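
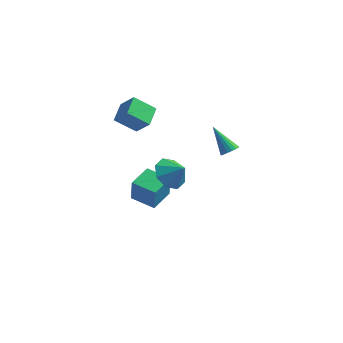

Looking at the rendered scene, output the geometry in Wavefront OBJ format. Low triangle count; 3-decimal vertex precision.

v -4.442 -0.781 3.352
v -3.533 -0.987 4.272
v -4.665 0.445 3.847
v -3.756 0.238 4.767
v -3.384 -0.218 2.433
v -2.475 -0.425 3.353
v -3.607 1.007 2.928
v -2.698 0.801 3.848
v -4.322 0.849 -3.933
v -4.06 0.472 -2.348
v -4.128 2.342 -3.61
v -3.866 1.965 -2.025
v -2.814 0.715 -4.215
v -2.552 0.338 -2.63
v -2.62 2.208 -3.892
v -2.358 1.831 -2.307
v -0.62 -1.754 0.81
v 0.003 -2.138 0.03
v 0.3 -1.846 1.59
v 0.038 -1.322 0.085
v -0.313 -0.759 0.565
v -0.844 -0.779 1.188
v -1.244 -1.37 1.59
v -1.278 -2.187 1.535
v -0.927 -2.75 1.055
v -0.396 -2.73 0.431
v 2.184 -0.347 2.548
v 2.583 -0.47 2.922
v 1.016 0.007 3.912
v 2.613 -0.207 2.879
v 2.545 0.024 2.761
v 2.395 0.17 2.594
v 2.196 0.197 2.417
v 1.994 0.1 2.269
v 1.836 -0.1 2.186
v 1.758 -0.356 2.185
v 1.777 -0.61 2.268
v 1.889 -0.804 2.415
v 2.069 -0.894 2.592
v 2.276 -0.858 2.759
v 2.461 -0.705 2.878
f 2 4 1
f 5 2 1
f 1 4 3
f 3 5 1
f 2 8 4
f 6 2 5
f 6 8 2
f 4 8 3
f 7 5 3
f 3 8 7
f 7 6 5
f 8 6 7
f 10 12 9
f 13 10 9
f 9 12 11
f 11 13 9
f 10 16 12
f 14 10 13
f 14 16 10
f 12 16 11
f 15 13 11
f 11 16 15
f 15 14 13
f 16 14 15
f 18 17 20
f 18 20 19
f 20 17 21
f 20 21 19
f 21 17 22
f 21 22 19
f 22 17 23
f 22 23 19
f 23 17 24
f 23 24 19
f 24 17 25
f 24 25 19
f 25 17 26
f 25 26 19
f 26 17 18
f 26 18 19
f 28 27 30
f 28 30 29
f 30 27 31
f 30 31 29
f 31 27 32
f 31 32 29
f 32 27 33
f 32 33 29
f 33 27 34
f 33 34 29
f 34 27 35
f 34 35 29
f 35 27 36
f 35 36 29
f 36 27 37
f 36 37 29
f 37 27 38
f 37 38 29
f 38 27 39
f 38 39 29
f 39 27 40
f 39 40 29
f 40 27 41
f 40 41 29
f 41 27 28
f 41 28 29



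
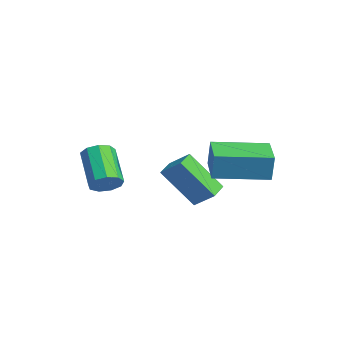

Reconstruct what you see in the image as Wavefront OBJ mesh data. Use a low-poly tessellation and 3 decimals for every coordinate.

v 0.025 -1.53 -0.248
v 0.618 -0.969 0.364
v 0.565 -0.455 -1.757
v 1.158 0.105 -1.146
v 0.682 -2.065 -0.394
v 1.275 -1.505 0.217
v 1.222 -0.991 -1.904
v 1.815 -0.43 -1.292
v 1.28 -0.516 0.104
v 1.446 -0.476 1.19
v 1.71 1.514 -0.036
v 1.876 1.554 1.05
v 2.624 -0.814 -0.09
v 2.79 -0.774 0.996
v 3.054 1.216 -0.23
v 3.22 1.256 0.856
v -0.948 -3.606 -1.408
v -0.539 -3.674 -0.895
v -1.902 -3.622 0.201
v -2.312 -3.554 -0.312
v -0.597 -3.236 -0.989
v -1.961 -3.184 0.107
v -0.82 -2.972 -1.279
v -2.184 -2.92 -0.183
v -1.103 -3.004 -1.629
v -2.466 -2.952 -0.533
v -1.314 -3.318 -1.876
v -2.677 -3.266 -0.78
v -1.353 -3.767 -1.904
v -2.716 -3.715 -0.808
v -1.203 -4.14 -1.7
v -2.566 -4.088 -0.604
v -0.934 -4.264 -1.359
v -2.297 -4.212 -0.263
v -0.672 -4.08 -1.041
v -2.035 -4.028 0.055
f 2 4 1
f 5 2 1
f 1 4 3
f 3 5 1
f 2 8 4
f 6 2 5
f 6 8 2
f 4 8 3
f 7 5 3
f 3 8 7
f 7 6 5
f 8 6 7
f 10 12 9
f 13 10 9
f 9 12 11
f 11 13 9
f 10 16 12
f 14 10 13
f 14 16 10
f 12 16 11
f 15 13 11
f 11 16 15
f 15 14 13
f 16 14 15
f 18 17 21
f 18 21 19
f 19 21 22
f 19 22 20
f 21 17 23
f 21 23 22
f 22 23 24
f 22 24 20
f 23 17 25
f 23 25 24
f 24 25 26
f 24 26 20
f 25 17 27
f 25 27 26
f 26 27 28
f 26 28 20
f 27 17 29
f 27 29 28
f 28 29 30
f 28 30 20
f 29 17 31
f 29 31 30
f 30 31 32
f 30 32 20
f 31 17 33
f 31 33 32
f 32 33 34
f 32 34 20
f 33 17 35
f 33 35 34
f 34 35 36
f 34 36 20
f 35 17 18
f 35 18 36
f 36 18 19
f 36 19 20



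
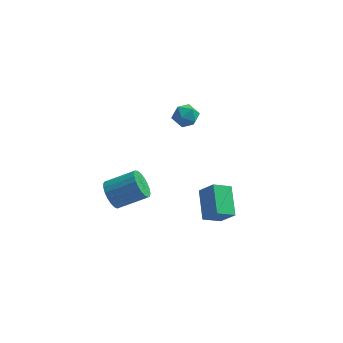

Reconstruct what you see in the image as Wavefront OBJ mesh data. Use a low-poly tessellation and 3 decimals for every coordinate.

v 2.786 -4.902 1.235
v 3.622 -5.282 2.239
v 2.368 -3.233 2.215
v 3.204 -3.613 3.219
v 3.736 -4.327 0.661
v 4.572 -4.707 1.665
v 3.318 -2.658 1.641
v 4.154 -3.038 2.645
v -0.105 3.234 2.875
v 0.266 3.659 2.168
v 1.114 3.461 3.652
v 1.485 3.886 2.945
v 0.795 4.266 3.39
v 0.042 4.125 2.91
v 1.338 2.995 2.91
v 0.585 2.854 2.43
v 1.158 3.511 2.19
v 0.822 4.297 2.486
v 0.558 2.823 3.334
v 0.222 3.609 3.63
v -2.694 -2.595 0.582
v -2.347 -2.168 -0.229
v -0.638 -1.818 0.688
v -0.986 -2.245 1.498
v -2.516 -1.853 -0.033
v -0.808 -1.503 0.883
v -2.716 -1.667 0.269
v -1.008 -1.316 1.185
v -2.913 -1.641 0.625
v -1.205 -1.291 1.542
v -3.071 -1.78 0.973
v -1.363 -1.43 1.89
v -3.165 -2.06 1.254
v -1.457 -1.71 2.171
v -3.177 -2.433 1.419
v -1.469 -2.082 2.336
v -3.105 -2.833 1.439
v -1.397 -2.483 2.356
v -2.963 -3.193 1.31
v -1.255 -2.843 2.227
v -2.774 -3.449 1.056
v -1.066 -3.099 1.973
v -2.571 -3.557 0.72
v -0.863 -3.207 1.636
v -2.389 -3.5 0.359
v -0.681 -3.149 1.276
v -2.26 -3.285 0.037
v -0.552 -2.935 0.954
v -2.207 -2.952 -0.19
v -0.499 -2.601 0.727
v -2.237 -2.556 -0.285
v -0.529 -2.206 0.632
f 2 4 1
f 5 2 1
f 1 4 3
f 3 5 1
f 2 8 4
f 6 2 5
f 6 8 2
f 4 8 3
f 7 5 3
f 3 8 7
f 7 6 5
f 8 6 7
f 9 20 14
f 9 14 10
f 9 10 16
f 9 16 19
f 9 19 20
f 10 14 18
f 14 20 13
f 20 19 11
f 19 16 15
f 16 10 17
f 12 18 13
f 12 13 11
f 12 11 15
f 12 15 17
f 12 17 18
f 13 18 14
f 11 13 20
f 15 11 19
f 17 15 16
f 18 17 10
f 22 21 25
f 22 25 23
f 23 25 26
f 23 26 24
f 25 21 27
f 25 27 26
f 26 27 28
f 26 28 24
f 27 21 29
f 27 29 28
f 28 29 30
f 28 30 24
f 29 21 31
f 29 31 30
f 30 31 32
f 30 32 24
f 31 21 33
f 31 33 32
f 32 33 34
f 32 34 24
f 33 21 35
f 33 35 34
f 34 35 36
f 34 36 24
f 35 21 37
f 35 37 36
f 36 37 38
f 36 38 24
f 37 21 39
f 37 39 38
f 38 39 40
f 38 40 24
f 39 21 41
f 39 41 40
f 40 41 42
f 40 42 24
f 41 21 43
f 41 43 42
f 42 43 44
f 42 44 24
f 43 21 45
f 43 45 44
f 44 45 46
f 44 46 24
f 45 21 47
f 45 47 46
f 46 47 48
f 46 48 24
f 47 21 49
f 47 49 48
f 48 49 50
f 48 50 24
f 49 21 51
f 49 51 50
f 50 51 52
f 50 52 24
f 51 21 22
f 51 22 52
f 52 22 23
f 52 23 24



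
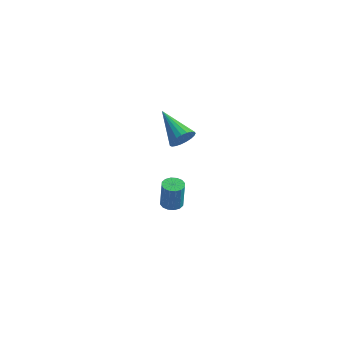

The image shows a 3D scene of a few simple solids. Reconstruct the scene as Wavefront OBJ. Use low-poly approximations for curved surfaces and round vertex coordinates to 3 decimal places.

v 0.337 -4.319 3.557
v 0.749 -4.128 4.178
v -1.337 -3.261 4.343
v 0.811 -3.884 3.98
v 0.79 -3.715 3.709
v 0.69 -3.65 3.411
v 0.53 -3.702 3.139
v 0.336 -3.859 2.939
v 0.143 -4.096 2.845
v -0.018 -4.372 2.875
v -0.117 -4.639 3.023
v -0.137 -4.85 3.262
v -0.076 -4.969 3.553
v 0.057 -4.976 3.844
v 0.238 -4.869 4.086
v 0.436 -4.667 4.236
v 0.617 -4.405 4.269
v -1.177 -2.434 -4.487
v -0.577 -2.683 -4.48
v -0.543 -2.556 -2.866
v -1.143 -2.306 -2.873
v -0.533 -2.351 -4.507
v -0.499 -2.223 -2.893
v -0.661 -2.041 -4.529
v -0.627 -1.913 -2.915
v -0.928 -1.836 -4.54
v -0.894 -1.708 -2.925
v -1.261 -1.791 -4.536
v -1.227 -1.663 -2.922
v -1.572 -1.919 -4.52
v -1.538 -1.791 -2.905
v -1.777 -2.184 -4.494
v -1.743 -2.057 -2.88
v -1.821 -2.517 -4.467
v -1.787 -2.389 -2.853
v -1.693 -2.827 -4.445
v -1.659 -2.699 -2.831
v -1.426 -3.032 -4.435
v -1.392 -2.904 -2.82
v -1.093 -3.077 -4.438
v -1.059 -2.949 -2.824
v -0.782 -2.949 -4.455
v -0.748 -2.821 -2.84
f 2 1 4
f 2 4 3
f 4 1 5
f 4 5 3
f 5 1 6
f 5 6 3
f 6 1 7
f 6 7 3
f 7 1 8
f 7 8 3
f 8 1 9
f 8 9 3
f 9 1 10
f 9 10 3
f 10 1 11
f 10 11 3
f 11 1 12
f 11 12 3
f 12 1 13
f 12 13 3
f 13 1 14
f 13 14 3
f 14 1 15
f 14 15 3
f 15 1 16
f 15 16 3
f 16 1 17
f 16 17 3
f 17 1 2
f 17 2 3
f 19 18 22
f 19 22 20
f 20 22 23
f 20 23 21
f 22 18 24
f 22 24 23
f 23 24 25
f 23 25 21
f 24 18 26
f 24 26 25
f 25 26 27
f 25 27 21
f 26 18 28
f 26 28 27
f 27 28 29
f 27 29 21
f 28 18 30
f 28 30 29
f 29 30 31
f 29 31 21
f 30 18 32
f 30 32 31
f 31 32 33
f 31 33 21
f 32 18 34
f 32 34 33
f 33 34 35
f 33 35 21
f 34 18 36
f 34 36 35
f 35 36 37
f 35 37 21
f 36 18 38
f 36 38 37
f 37 38 39
f 37 39 21
f 38 18 40
f 38 40 39
f 39 40 41
f 39 41 21
f 40 18 42
f 40 42 41
f 41 42 43
f 41 43 21
f 42 18 19
f 42 19 43
f 43 19 20
f 43 20 21



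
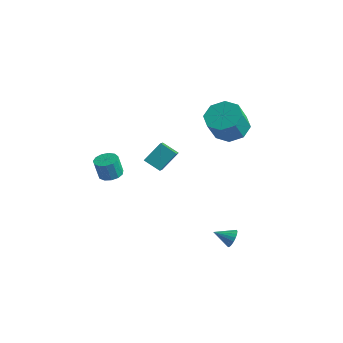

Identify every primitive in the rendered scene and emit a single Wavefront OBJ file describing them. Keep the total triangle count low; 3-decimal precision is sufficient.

v -2.1 -3.68 0.219
v -1.707 -3.146 0.368
v -1.867 -3.345 1.509
v -2.26 -3.88 1.361
v -2.065 -3.012 0.341
v -2.225 -3.212 1.482
v -2.435 -3.091 0.275
v -2.594 -3.29 1.417
v -2.698 -3.357 0.192
v -2.857 -3.556 1.334
v -2.771 -3.725 0.117
v -2.931 -3.925 1.259
v -2.631 -4.08 0.075
v -2.791 -4.279 1.217
v -2.323 -4.307 0.078
v -2.483 -4.507 1.22
v -1.944 -4.336 0.126
v -2.104 -4.535 1.268
v -1.615 -4.156 0.204
v -1.774 -4.355 1.346
v -1.439 -3.825 0.286
v -1.599 -4.025 1.428
v -1.474 -3.449 0.347
v -1.633 -3.648 1.489
v 3.84 -0.841 -3.63
v 4.225 -1.051 -3.237
v 3.04 -1.439 -3.17
v 4.132 -0.836 -3.118
v 3.981 -0.622 -3.101
v 3.802 -0.451 -3.189
v 3.631 -0.357 -3.364
v 3.501 -0.359 -3.592
v 3.438 -0.456 -3.828
v 3.454 -0.63 -4.024
v 3.547 -0.845 -4.143
v 3.698 -1.059 -4.16
v 3.877 -1.23 -4.072
v 4.048 -1.324 -3.897
v 4.178 -1.322 -3.669
v 4.241 -1.225 -3.433
v -3.55 0.497 -1.604
v -3.227 1.503 -0.596
v -4.238 1.471 -2.356
v -3.916 2.477 -1.348
v -2.604 0.743 -2.152
v -2.282 1.749 -1.144
v -3.293 1.717 -2.904
v -2.97 2.723 -1.896
v 1.626 1.637 2.789
v 2.14 0.846 2.283
v 2.227 0.032 3.646
v 1.714 0.823 4.151
v 2.652 1.409 2.586
v 2.739 0.594 3.949
v 2.563 2.105 3.008
v 2.65 1.291 4.371
v 1.926 2.527 3.301
v 2.013 1.713 4.664
v 1.113 2.428 3.294
v 1.2 1.614 4.657
v 0.601 1.866 2.991
v 0.688 1.051 4.354
v 0.69 1.169 2.569
v 0.777 0.355 3.932
v 1.327 0.747 2.276
v 1.414 -0.067 3.639
f 2 1 5
f 2 5 3
f 3 5 6
f 3 6 4
f 5 1 7
f 5 7 6
f 6 7 8
f 6 8 4
f 7 1 9
f 7 9 8
f 8 9 10
f 8 10 4
f 9 1 11
f 9 11 10
f 10 11 12
f 10 12 4
f 11 1 13
f 11 13 12
f 12 13 14
f 12 14 4
f 13 1 15
f 13 15 14
f 14 15 16
f 14 16 4
f 15 1 17
f 15 17 16
f 16 17 18
f 16 18 4
f 17 1 19
f 17 19 18
f 18 19 20
f 18 20 4
f 19 1 21
f 19 21 20
f 20 21 22
f 20 22 4
f 21 1 23
f 21 23 22
f 22 23 24
f 22 24 4
f 23 1 2
f 23 2 24
f 24 2 3
f 24 3 4
f 26 25 28
f 26 28 27
f 28 25 29
f 28 29 27
f 29 25 30
f 29 30 27
f 30 25 31
f 30 31 27
f 31 25 32
f 31 32 27
f 32 25 33
f 32 33 27
f 33 25 34
f 33 34 27
f 34 25 35
f 34 35 27
f 35 25 36
f 35 36 27
f 36 25 37
f 36 37 27
f 37 25 38
f 37 38 27
f 38 25 39
f 38 39 27
f 39 25 40
f 39 40 27
f 40 25 26
f 40 26 27
f 42 44 41
f 45 42 41
f 41 44 43
f 43 45 41
f 42 48 44
f 46 42 45
f 46 48 42
f 44 48 43
f 47 45 43
f 43 48 47
f 47 46 45
f 48 46 47
f 50 49 53
f 50 53 51
f 51 53 54
f 51 54 52
f 53 49 55
f 53 55 54
f 54 55 56
f 54 56 52
f 55 49 57
f 55 57 56
f 56 57 58
f 56 58 52
f 57 49 59
f 57 59 58
f 58 59 60
f 58 60 52
f 59 49 61
f 59 61 60
f 60 61 62
f 60 62 52
f 61 49 63
f 61 63 62
f 62 63 64
f 62 64 52
f 63 49 65
f 63 65 64
f 64 65 66
f 64 66 52
f 65 49 50
f 65 50 66
f 66 50 51
f 66 51 52



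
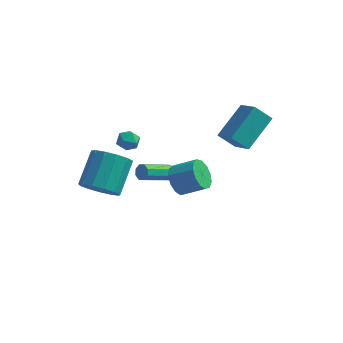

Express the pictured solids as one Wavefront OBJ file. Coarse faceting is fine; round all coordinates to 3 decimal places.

v 1.721 -3.938 2.526
v 2.147 -4.207 1.828
v 3.304 -4.11 2.497
v 2.879 -3.842 3.194
v 2.125 -3.724 1.797
v 3.282 -3.627 2.466
v 1.974 -3.309 1.997
v 3.132 -3.212 2.666
v 1.744 -3.094 2.365
v 2.901 -2.997 3.034
v 1.506 -3.147 2.784
v 2.663 -3.05 3.453
v 1.337 -3.451 3.121
v 2.494 -3.355 3.79
v 1.29 -3.91 3.269
v 2.447 -3.814 3.938
v 1.38 -4.378 3.181
v 2.537 -4.282 3.849
v 1.578 -4.706 2.885
v 2.735 -4.61 3.553
v 1.822 -4.791 2.475
v 2.979 -4.694 3.143
v 2.034 -4.605 2.081
v 3.191 -4.508 2.749
v 2.378 1.229 1.726
v 3.148 2.946 2.865
v 3.243 1.383 0.908
v 4.012 3.101 2.047
v 3.288 0.299 2.513
v 4.057 2.017 3.652
v 4.152 0.454 1.695
v 4.922 2.171 2.834
v -2.27 -3.587 0.544
v -1.838 -3.017 -0.252
v -1.657 -1.404 1
v -2.09 -1.973 1.796
v -2.433 -2.927 -0.283
v -2.252 -1.314 0.969
v -2.977 -3.046 -0.051
v -2.796 -1.433 1.201
v -3.296 -3.337 0.37
v -3.115 -1.723 1.622
v -3.29 -3.707 0.846
v -3.109 -2.093 2.098
v -2.96 -4.039 1.226
v -2.779 -2.425 2.478
v -2.411 -4.227 1.39
v -2.23 -2.614 2.642
v -1.817 -4.212 1.285
v -1.637 -2.599 2.537
v -1.368 -3.999 0.945
v -1.187 -2.385 2.197
v -1.205 -3.654 0.477
v -1.024 -2.041 1.729
v -1.38 -3.288 0.031
v -1.199 -1.675 1.283
v -0.294 1.693 -2.265
v 0.049 1.634 -1.906
v -1.003 0.448 -1.096
v -1.346 0.507 -1.455
v -0.202 1.911 -1.824
v -1.254 0.725 -1.015
v -0.506 2.061 -2.001
v -1.558 0.875 -1.192
v -0.687 1.995 -2.332
v -1.739 0.809 -1.523
v -0.637 1.752 -2.624
v -1.689 0.566 -1.814
v -0.386 1.475 -2.705
v -1.438 0.289 -1.896
v -0.082 1.325 -2.528
v -1.134 0.139 -1.719
v 0.099 1.391 -2.197
v -0.953 0.205 -1.388
v -1.097 -1.764 3.05
v -0.748 -2.301 3.004
v -1.632 -2.179 3.836
v -1.283 -2.716 3.79
v -1.012 -2.174 4
v -0.681 -1.917 3.514
v -1.699 -2.563 3.326
v -1.368 -2.306 2.84
v -1.12 -2.794 3.175
v -0.696 -2.553 3.591
v -1.684 -1.927 3.249
v -1.26 -1.686 3.665
f 2 1 5
f 2 5 3
f 3 5 6
f 3 6 4
f 5 1 7
f 5 7 6
f 6 7 8
f 6 8 4
f 7 1 9
f 7 9 8
f 8 9 10
f 8 10 4
f 9 1 11
f 9 11 10
f 10 11 12
f 10 12 4
f 11 1 13
f 11 13 12
f 12 13 14
f 12 14 4
f 13 1 15
f 13 15 14
f 14 15 16
f 14 16 4
f 15 1 17
f 15 17 16
f 16 17 18
f 16 18 4
f 17 1 19
f 17 19 18
f 18 19 20
f 18 20 4
f 19 1 21
f 19 21 20
f 20 21 22
f 20 22 4
f 21 1 23
f 21 23 22
f 22 23 24
f 22 24 4
f 23 1 2
f 23 2 24
f 24 2 3
f 24 3 4
f 26 28 25
f 29 26 25
f 25 28 27
f 27 29 25
f 26 32 28
f 30 26 29
f 30 32 26
f 28 32 27
f 31 29 27
f 27 32 31
f 31 30 29
f 32 30 31
f 34 33 37
f 34 37 35
f 35 37 38
f 35 38 36
f 37 33 39
f 37 39 38
f 38 39 40
f 38 40 36
f 39 33 41
f 39 41 40
f 40 41 42
f 40 42 36
f 41 33 43
f 41 43 42
f 42 43 44
f 42 44 36
f 43 33 45
f 43 45 44
f 44 45 46
f 44 46 36
f 45 33 47
f 45 47 46
f 46 47 48
f 46 48 36
f 47 33 49
f 47 49 48
f 48 49 50
f 48 50 36
f 49 33 51
f 49 51 50
f 50 51 52
f 50 52 36
f 51 33 53
f 51 53 52
f 52 53 54
f 52 54 36
f 53 33 55
f 53 55 54
f 54 55 56
f 54 56 36
f 55 33 34
f 55 34 56
f 56 34 35
f 56 35 36
f 58 57 61
f 58 61 59
f 59 61 62
f 59 62 60
f 61 57 63
f 61 63 62
f 62 63 64
f 62 64 60
f 63 57 65
f 63 65 64
f 64 65 66
f 64 66 60
f 65 57 67
f 65 67 66
f 66 67 68
f 66 68 60
f 67 57 69
f 67 69 68
f 68 69 70
f 68 70 60
f 69 57 71
f 69 71 70
f 70 71 72
f 70 72 60
f 71 57 73
f 71 73 72
f 72 73 74
f 72 74 60
f 73 57 58
f 73 58 74
f 74 58 59
f 74 59 60
f 75 86 80
f 75 80 76
f 75 76 82
f 75 82 85
f 75 85 86
f 76 80 84
f 80 86 79
f 86 85 77
f 85 82 81
f 82 76 83
f 78 84 79
f 78 79 77
f 78 77 81
f 78 81 83
f 78 83 84
f 79 84 80
f 77 79 86
f 81 77 85
f 83 81 82
f 84 83 76



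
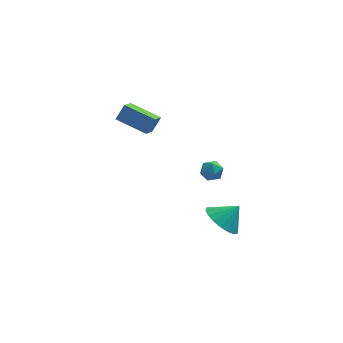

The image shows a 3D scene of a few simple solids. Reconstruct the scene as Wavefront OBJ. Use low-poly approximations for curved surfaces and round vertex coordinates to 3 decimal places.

v 1.489 -3.052 -0.337
v 2.285 -3.156 -1.06
v 2.351 -2.808 0.577
v 2.179 -2.688 -1.084
v 1.936 -2.292 -0.961
v 1.605 -2.046 -0.714
v 1.251 -2 -0.393
v 0.944 -2.161 -0.06
v 0.745 -2.499 0.218
v 0.693 -2.947 0.386
v 0.799 -3.415 0.41
v 1.042 -3.811 0.287
v 1.373 -4.057 0.04
v 1.727 -4.104 -0.282
v 2.034 -3.942 -0.614
v 2.233 -3.604 -0.892
v 0.569 0.083 0.719
v 1.025 0.574 0.782
v 1.255 -0.614 1.198
v 1.711 -0.123 1.261
v 1.145 -0.106 1.624
v 0.721 0.325 1.329
v 1.559 -0.365 0.651
v 1.135 0.066 0.356
v 1.637 0.297 0.74
v 1.38 0.458 1.342
v 0.9 -0.498 0.638
v 0.643 -0.337 1.24
v -3.323 3.973 2.154
v -3.65 3.037 2.736
v -2.854 4.322 2.978
v -3.181 3.386 3.56
v -1.779 3.114 1.64
v -2.106 2.178 2.222
v -1.31 3.463 2.464
v -1.637 2.527 3.046
f 2 1 4
f 2 4 3
f 4 1 5
f 4 5 3
f 5 1 6
f 5 6 3
f 6 1 7
f 6 7 3
f 7 1 8
f 7 8 3
f 8 1 9
f 8 9 3
f 9 1 10
f 9 10 3
f 10 1 11
f 10 11 3
f 11 1 12
f 11 12 3
f 12 1 13
f 12 13 3
f 13 1 14
f 13 14 3
f 14 1 15
f 14 15 3
f 15 1 16
f 15 16 3
f 16 1 2
f 16 2 3
f 17 28 22
f 17 22 18
f 17 18 24
f 17 24 27
f 17 27 28
f 18 22 26
f 22 28 21
f 28 27 19
f 27 24 23
f 24 18 25
f 20 26 21
f 20 21 19
f 20 19 23
f 20 23 25
f 20 25 26
f 21 26 22
f 19 21 28
f 23 19 27
f 25 23 24
f 26 25 18
f 30 32 29
f 33 30 29
f 29 32 31
f 31 33 29
f 30 36 32
f 34 30 33
f 34 36 30
f 32 36 31
f 35 33 31
f 31 36 35
f 35 34 33
f 36 34 35



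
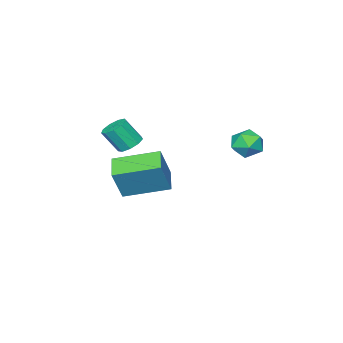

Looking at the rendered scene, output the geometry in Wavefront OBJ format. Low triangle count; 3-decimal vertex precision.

v -2.044 1.136 0.418
v -1.535 1.578 0.149
v -1.225 0.322 0.631
v -0.716 0.764 0.362
v -1.041 0.925 0.99
v -1.547 1.428 0.859
v -1.213 0.472 -0.079
v -1.719 0.975 -0.21
v -1.021 1.167 -0.158
v -0.915 1.447 0.503
v -1.845 0.453 0.277
v -1.739 0.733 0.938
v 0.672 -3.103 -0.308
v 1.087 -3.348 -0.613
v 1.483 -3.842 0.323
v 1.068 -3.597 0.628
v 1.206 -3.001 -0.48
v 1.602 -3.495 0.456
v 1.075 -2.702 -0.267
v 1.471 -3.196 0.669
v 0.756 -2.59 -0.073
v 1.151 -3.085 0.863
v 0.397 -2.719 0.011
v 0.793 -3.213 0.947
v 0.167 -3.027 -0.054
v 0.563 -3.521 0.882
v 0.174 -3.371 -0.239
v 0.569 -3.865 0.697
v 0.413 -3.589 -0.455
v 0.809 -4.083 0.481
v 0.774 -3.58 -0.603
v 1.17 -4.074 0.333
v -0.469 -4.737 -3.246
v 0.173 -4.661 -1.815
v -1.698 -3.3 -2.771
v -1.057 -3.224 -1.34
v 0.277 -3.976 -3.62
v 0.918 -3.9 -2.189
v -0.953 -2.539 -3.145
v -0.311 -2.463 -1.714
f 1 12 6
f 1 6 2
f 1 2 8
f 1 8 11
f 1 11 12
f 2 6 10
f 6 12 5
f 12 11 3
f 11 8 7
f 8 2 9
f 4 10 5
f 4 5 3
f 4 3 7
f 4 7 9
f 4 9 10
f 5 10 6
f 3 5 12
f 7 3 11
f 9 7 8
f 10 9 2
f 14 13 17
f 14 17 15
f 15 17 18
f 15 18 16
f 17 13 19
f 17 19 18
f 18 19 20
f 18 20 16
f 19 13 21
f 19 21 20
f 20 21 22
f 20 22 16
f 21 13 23
f 21 23 22
f 22 23 24
f 22 24 16
f 23 13 25
f 23 25 24
f 24 25 26
f 24 26 16
f 25 13 27
f 25 27 26
f 26 27 28
f 26 28 16
f 27 13 29
f 27 29 28
f 28 29 30
f 28 30 16
f 29 13 31
f 29 31 30
f 30 31 32
f 30 32 16
f 31 13 14
f 31 14 32
f 32 14 15
f 32 15 16
f 34 36 33
f 37 34 33
f 33 36 35
f 35 37 33
f 34 40 36
f 38 34 37
f 38 40 34
f 36 40 35
f 39 37 35
f 35 40 39
f 39 38 37
f 40 38 39



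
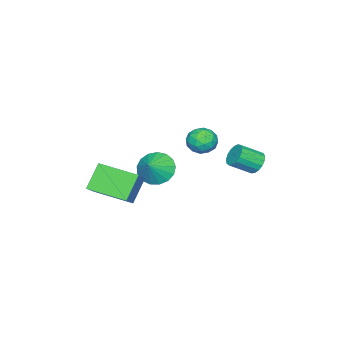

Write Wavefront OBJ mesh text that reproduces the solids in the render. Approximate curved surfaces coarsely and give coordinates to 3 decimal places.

v 0.231 2.721 2.323
v 0.776 3.13 2.213
v 1.553 2.288 2.926
v 1.009 1.879 3.037
v 0.645 3.247 2.493
v 1.423 2.404 3.206
v 0.42 3.243 2.734
v 1.197 2.4 3.447
v 0.151 3.119 2.881
v 0.928 2.277 3.594
v -0.099 2.905 2.901
v 0.678 2.062 3.614
v -0.274 2.648 2.788
v 0.503 1.806 3.501
v -0.333 2.408 2.568
v 0.445 1.566 3.282
v -0.262 2.24 2.293
v 0.515 1.398 3.006
v -0.079 2.182 2.025
v 0.698 1.34 2.738
v 0.176 2.248 1.825
v 0.953 1.405 2.538
v 0.443 2.422 1.739
v 1.22 1.579 2.452
v 0.662 2.664 1.787
v 1.439 1.822 2.5
v 0.782 2.92 1.958
v 1.559 2.078 2.671
v -0.086 -3.262 -0.066
v 0.543 -3.717 -0.788
v 0.866 -3.138 0.686
v 0.567 -3.222 -0.9
v 0.441 -2.737 -0.821
v 0.194 -2.372 -0.569
v -0.117 -2.212 -0.202
v -0.421 -2.291 0.196
v -0.648 -2.594 0.534
v -0.747 -3.049 0.735
v -0.694 -3.553 0.752
v -0.502 -3.991 0.582
v -0.215 -4.262 0.263
v 0.102 -4.304 -0.131
v 0.375 -4.107 -0.511
v 1.173 1.062 3.762
v 1.878 1.13 4.215
v 1.402 -0.27 3.605
v 2.107 -0.202 4.058
v 1.358 -0.109 4.43
v 1.217 0.714 4.526
v 2.063 0.146 3.294
v 1.922 0.969 3.39
v 2.429 0.564 3.926
v 1.993 0.406 4.628
v 1.287 0.454 3.192
v 0.851 0.296 3.894
v 1.505 1.213 4.002
v 1.775 -0.353 3.818
v 1.334 -0.298 4.036
v 1.749 -0.259 4.303
v 1.117 0.969 4.185
v 1.531 1.009 4.451
v 1.225 0.28 4.578
v 1.749 -0.149 3.369
v 2.163 -0.109 3.635
v 1.531 1.119 3.517
v 1.946 1.158 3.784
v 2.055 0.58 3.242
v 2.244 0.92 4.098
v 2.378 0.137 4.006
v 2.352 0.341 3.557
v 2.269 0.825 3.614
v 1.987 0.828 4.511
v 2.122 0.044 4.419
v 1.682 0.099 4.637
v 1.598 0.583 4.694
v 2.311 0.495 4.341
v 1.158 0.816 3.401
v 1.293 0.032 3.309
v 1.682 0.277 3.126
v 1.598 0.761 3.183
v 0.902 0.723 3.814
v 1.036 -0.06 3.722
v 1.011 0.035 4.206
v 0.928 0.519 4.263
v 0.969 0.365 3.479
v 2.018 -4.944 0.621
v 3.508 -4.38 1.797
v 1.585 -2.884 0.183
v 3.075 -2.321 1.359
v 3.065 -4.999 -0.679
v 4.555 -4.436 0.497
v 2.632 -2.94 -1.117
v 4.122 -2.376 0.059
f 2 1 5
f 2 5 3
f 3 5 6
f 3 6 4
f 5 1 7
f 5 7 6
f 6 7 8
f 6 8 4
f 7 1 9
f 7 9 8
f 8 9 10
f 8 10 4
f 9 1 11
f 9 11 10
f 10 11 12
f 10 12 4
f 11 1 13
f 11 13 12
f 12 13 14
f 12 14 4
f 13 1 15
f 13 15 14
f 14 15 16
f 14 16 4
f 15 1 17
f 15 17 16
f 16 17 18
f 16 18 4
f 17 1 19
f 17 19 18
f 18 19 20
f 18 20 4
f 19 1 21
f 19 21 20
f 20 21 22
f 20 22 4
f 21 1 23
f 21 23 22
f 22 23 24
f 22 24 4
f 23 1 25
f 23 25 24
f 24 25 26
f 24 26 4
f 25 1 27
f 25 27 26
f 26 27 28
f 26 28 4
f 27 1 2
f 27 2 28
f 28 2 3
f 28 3 4
f 30 29 32
f 30 32 31
f 32 29 33
f 32 33 31
f 33 29 34
f 33 34 31
f 34 29 35
f 34 35 31
f 35 29 36
f 35 36 31
f 36 29 37
f 36 37 31
f 37 29 38
f 37 38 31
f 38 29 39
f 38 39 31
f 39 29 40
f 39 40 31
f 40 29 41
f 40 41 31
f 41 29 42
f 41 42 31
f 42 29 43
f 42 43 31
f 43 29 30
f 43 30 31
f 44 81 60
f 81 55 84
f 60 84 49
f 81 84 60
f 44 60 56
f 60 49 61
f 56 61 45
f 60 61 56
f 44 56 65
f 56 45 66
f 65 66 51
f 56 66 65
f 44 65 77
f 65 51 80
f 77 80 54
f 65 80 77
f 44 77 81
f 77 54 85
f 81 85 55
f 77 85 81
f 45 61 72
f 61 49 75
f 72 75 53
f 61 75 72
f 49 84 62
f 84 55 83
f 62 83 48
f 84 83 62
f 55 85 82
f 85 54 78
f 82 78 46
f 85 78 82
f 54 80 79
f 80 51 67
f 79 67 50
f 80 67 79
f 51 66 71
f 66 45 68
f 71 68 52
f 66 68 71
f 47 73 59
f 73 53 74
f 59 74 48
f 73 74 59
f 47 59 57
f 59 48 58
f 57 58 46
f 59 58 57
f 47 57 64
f 57 46 63
f 64 63 50
f 57 63 64
f 47 64 69
f 64 50 70
f 69 70 52
f 64 70 69
f 47 69 73
f 69 52 76
f 73 76 53
f 69 76 73
f 48 74 62
f 74 53 75
f 62 75 49
f 74 75 62
f 46 58 82
f 58 48 83
f 82 83 55
f 58 83 82
f 50 63 79
f 63 46 78
f 79 78 54
f 63 78 79
f 52 70 71
f 70 50 67
f 71 67 51
f 70 67 71
f 53 76 72
f 76 52 68
f 72 68 45
f 76 68 72
f 87 89 86
f 90 87 86
f 86 89 88
f 88 90 86
f 87 93 89
f 91 87 90
f 91 93 87
f 89 93 88
f 92 90 88
f 88 93 92
f 92 91 90
f 93 91 92



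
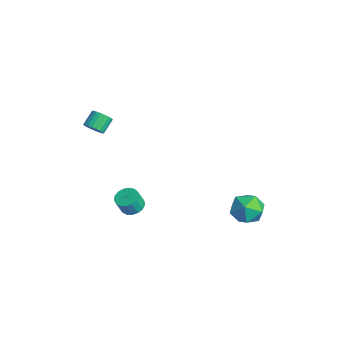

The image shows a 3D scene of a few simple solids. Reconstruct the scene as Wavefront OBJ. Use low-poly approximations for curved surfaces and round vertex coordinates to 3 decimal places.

v 2.482 4.443 -4.047
v 3.656 4.523 -4.072
v 2.584 3.477 -2.408
v 3.758 3.557 -2.433
v 3.106 4.52 -2.248
v 3.043 5.117 -3.261
v 3.197 2.883 -3.219
v 3.134 3.48 -4.232
v 4.098 3.559 -3.561
v 4.042 4.571 -2.961
v 2.198 3.429 -3.519
v 2.142 4.441 -2.919
v 1.027 -2.28 -2.695
v 1.706 -2.537 -2.883
v 1.832 -2.958 -1.853
v 1.153 -2.7 -1.665
v 1.771 -2.207 -2.756
v 1.897 -2.628 -1.726
v 1.666 -1.894 -2.616
v 1.791 -2.315 -1.585
v 1.414 -1.67 -2.493
v 1.539 -2.09 -1.463
v 1.074 -1.585 -2.417
v 1.199 -2.005 -1.387
v 0.723 -1.659 -2.405
v 0.848 -2.08 -1.374
v 0.441 -1.875 -2.459
v 0.567 -2.296 -1.428
v 0.294 -2.184 -2.567
v 0.42 -2.605 -1.537
v 0.315 -2.515 -2.705
v 0.441 -2.936 -1.674
v 0.499 -2.792 -2.84
v 0.625 -3.213 -1.81
v 0.804 -2.952 -2.942
v 0.93 -3.372 -1.912
v 1.16 -2.957 -2.988
v 1.286 -3.378 -1.958
v 1.486 -2.807 -2.967
v 1.611 -3.228 -1.936
v -0.542 -4.001 3.494
v -0.127 -3.531 3.29
v -0.602 -2.828 3.942
v -1.018 -3.299 4.146
v -0.334 -3.505 3.112
v -0.809 -2.803 3.764
v -0.577 -3.565 2.999
v -1.052 -2.863 3.652
v -0.814 -3.701 2.973
v -1.289 -2.998 3.625
v -1.004 -3.888 3.036
v -1.479 -3.186 3.688
v -1.115 -4.095 3.179
v -1.59 -3.393 3.831
v -1.126 -4.286 3.376
v -1.601 -3.583 4.028
v -1.037 -4.428 3.593
v -1.512 -3.725 4.245
v -0.862 -4.495 3.793
v -1.337 -3.793 4.446
v -0.632 -4.478 3.942
v -1.107 -3.775 4.594
v -0.386 -4.378 4.013
v -0.861 -3.675 4.665
v -0.168 -4.213 3.994
v -0.643 -3.51 4.647
v -0.014 -4.011 3.889
v -0.489 -3.308 4.541
v 0.048 -3.808 3.715
v -0.427 -3.105 4.368
v 0.008 -3.638 3.504
v -0.467 -2.935 4.156
f 1 12 6
f 1 6 2
f 1 2 8
f 1 8 11
f 1 11 12
f 2 6 10
f 6 12 5
f 12 11 3
f 11 8 7
f 8 2 9
f 4 10 5
f 4 5 3
f 4 3 7
f 4 7 9
f 4 9 10
f 5 10 6
f 3 5 12
f 7 3 11
f 9 7 8
f 10 9 2
f 14 13 17
f 14 17 15
f 15 17 18
f 15 18 16
f 17 13 19
f 17 19 18
f 18 19 20
f 18 20 16
f 19 13 21
f 19 21 20
f 20 21 22
f 20 22 16
f 21 13 23
f 21 23 22
f 22 23 24
f 22 24 16
f 23 13 25
f 23 25 24
f 24 25 26
f 24 26 16
f 25 13 27
f 25 27 26
f 26 27 28
f 26 28 16
f 27 13 29
f 27 29 28
f 28 29 30
f 28 30 16
f 29 13 31
f 29 31 30
f 30 31 32
f 30 32 16
f 31 13 33
f 31 33 32
f 32 33 34
f 32 34 16
f 33 13 35
f 33 35 34
f 34 35 36
f 34 36 16
f 35 13 37
f 35 37 36
f 36 37 38
f 36 38 16
f 37 13 39
f 37 39 38
f 38 39 40
f 38 40 16
f 39 13 14
f 39 14 40
f 40 14 15
f 40 15 16
f 42 41 45
f 42 45 43
f 43 45 46
f 43 46 44
f 45 41 47
f 45 47 46
f 46 47 48
f 46 48 44
f 47 41 49
f 47 49 48
f 48 49 50
f 48 50 44
f 49 41 51
f 49 51 50
f 50 51 52
f 50 52 44
f 51 41 53
f 51 53 52
f 52 53 54
f 52 54 44
f 53 41 55
f 53 55 54
f 54 55 56
f 54 56 44
f 55 41 57
f 55 57 56
f 56 57 58
f 56 58 44
f 57 41 59
f 57 59 58
f 58 59 60
f 58 60 44
f 59 41 61
f 59 61 60
f 60 61 62
f 60 62 44
f 61 41 63
f 61 63 62
f 62 63 64
f 62 64 44
f 63 41 65
f 63 65 64
f 64 65 66
f 64 66 44
f 65 41 67
f 65 67 66
f 66 67 68
f 66 68 44
f 67 41 69
f 67 69 68
f 68 69 70
f 68 70 44
f 69 41 71
f 69 71 70
f 70 71 72
f 70 72 44
f 71 41 42
f 71 42 72
f 72 42 43
f 72 43 44



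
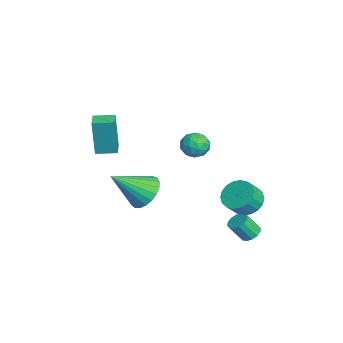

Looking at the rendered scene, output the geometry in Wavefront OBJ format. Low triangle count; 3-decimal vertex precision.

v 1.104 -2.926 0.74
v 1.092 -3.057 2.815
v 1.235 -1.877 0.806
v 1.223 -2.007 2.882
v 1.957 -3.033 0.738
v 1.945 -3.163 2.814
v 2.088 -1.983 0.805
v 2.076 -2.114 2.88
v 2.988 4.065 -2.373
v 3.647 3.809 -2.914
v 4.071 3.238 -2.128
v 3.412 3.495 -1.587
v 3.791 4.14 -2.751
v 4.214 3.57 -1.964
v 3.775 4.457 -2.513
v 4.199 3.886 -1.727
v 3.604 4.695 -2.248
v 4.028 4.125 -1.461
v 3.311 4.81 -2.007
v 3.734 4.239 -1.22
v 2.954 4.776 -1.839
v 3.377 4.205 -1.052
v 2.604 4.602 -1.777
v 3.027 4.031 -0.99
v 2.329 4.322 -1.832
v 2.753 3.751 -1.046
v 2.186 3.99 -1.996
v 2.609 3.42 -1.209
v 2.201 3.674 -2.233
v 2.625 3.103 -1.447
v 2.372 3.435 -2.499
v 2.796 2.865 -1.712
v 2.666 3.321 -2.74
v 3.089 2.75 -1.953
v 3.023 3.355 -2.908
v 3.446 2.784 -2.121
v 3.373 3.529 -2.97
v 3.796 2.958 -2.183
v -1.267 2.565 -0.675
v -0.736 2.494 -1.268
v -0.804 1.486 -0.132
v -0.273 1.415 -0.725
v -0.203 2.009 -0.194
v -0.488 2.675 -0.53
v -1.052 1.305 -0.87
v -1.337 1.971 -1.206
v -0.603 1.715 -1.388
v -0.078 2.15 -0.971
v -1.462 1.83 -0.429
v -0.937 2.265 -0.012
v -1.042 2.624 -1.019
v -0.498 1.356 -0.381
v -0.457 1.705 -0.069
v -0.145 1.663 -0.417
v -0.896 2.731 -0.585
v -0.584 2.689 -0.934
v -0.271 2.404 -0.303
v -0.956 1.291 -0.466
v -0.644 1.249 -0.815
v -1.395 2.317 -0.983
v -1.083 2.275 -1.331
v -1.269 1.576 -1.097
v -0.651 2.125 -1.439
v -0.38 1.491 -1.119
v -0.837 1.426 -1.205
v -1.005 1.818 -1.402
v -0.343 2.38 -1.193
v -0.071 1.746 -0.874
v -0.03 2.095 -0.562
v -0.198 2.487 -0.759
v -0.265 1.922 -1.264
v -1.469 2.234 -0.526
v -1.197 1.6 -0.207
v -1.342 1.493 -0.641
v -1.51 1.885 -0.838
v -1.16 2.489 -0.281
v -0.889 1.855 0.039
v -0.535 2.162 0.002
v -0.703 2.554 -0.195
v -1.275 2.058 -0.136
v 1.858 -0.693 -2.186
v 2.693 -0.219 -1.785
v 2.122 -2.347 -0.774
v 2.373 -0.061 -1.54
v 1.965 -0.012 -1.407
v 1.538 -0.081 -1.408
v 1.166 -0.256 -1.544
v 0.914 -0.506 -1.791
v 0.826 -0.789 -2.105
v 0.916 -1.055 -2.434
v 1.168 -1.259 -2.72
v 1.54 -1.365 -2.913
v 1.968 -1.354 -2.981
v 2.376 -1.23 -2.911
v 2.694 -1.012 -2.716
v 2.868 -0.739 -2.429
v 2.868 -0.459 -2.1
v 3.913 4.106 -4.024
v 4.398 3.867 -4.205
v 4.432 3.216 -3.258
v 3.947 3.454 -3.076
v 4.482 4.102 -4.047
v 4.517 3.45 -3.1
v 4.414 4.337 -3.883
v 4.449 3.686 -2.935
v 4.212 4.51 -3.756
v 4.246 3.859 -2.809
v 3.93 4.575 -3.701
v 3.964 3.924 -2.754
v 3.643 4.515 -3.733
v 3.677 3.863 -2.785
v 3.428 4.344 -3.842
v 3.462 3.693 -2.895
v 3.343 4.11 -4
v 3.378 3.458 -3.053
v 3.411 3.874 -4.165
v 3.446 3.223 -3.217
v 3.614 3.701 -4.291
v 3.648 3.05 -3.344
v 3.896 3.636 -4.346
v 3.93 2.985 -3.399
v 4.183 3.697 -4.315
v 4.217 3.045 -3.367
f 2 4 1
f 5 2 1
f 1 4 3
f 3 5 1
f 2 8 4
f 6 2 5
f 6 8 2
f 4 8 3
f 7 5 3
f 3 8 7
f 7 6 5
f 8 6 7
f 10 9 13
f 10 13 11
f 11 13 14
f 11 14 12
f 13 9 15
f 13 15 14
f 14 15 16
f 14 16 12
f 15 9 17
f 15 17 16
f 16 17 18
f 16 18 12
f 17 9 19
f 17 19 18
f 18 19 20
f 18 20 12
f 19 9 21
f 19 21 20
f 20 21 22
f 20 22 12
f 21 9 23
f 21 23 22
f 22 23 24
f 22 24 12
f 23 9 25
f 23 25 24
f 24 25 26
f 24 26 12
f 25 9 27
f 25 27 26
f 26 27 28
f 26 28 12
f 27 9 29
f 27 29 28
f 28 29 30
f 28 30 12
f 29 9 31
f 29 31 30
f 30 31 32
f 30 32 12
f 31 9 33
f 31 33 32
f 32 33 34
f 32 34 12
f 33 9 35
f 33 35 34
f 34 35 36
f 34 36 12
f 35 9 37
f 35 37 36
f 36 37 38
f 36 38 12
f 37 9 10
f 37 10 38
f 38 10 11
f 38 11 12
f 39 76 55
f 76 50 79
f 55 79 44
f 76 79 55
f 39 55 51
f 55 44 56
f 51 56 40
f 55 56 51
f 39 51 60
f 51 40 61
f 60 61 46
f 51 61 60
f 39 60 72
f 60 46 75
f 72 75 49
f 60 75 72
f 39 72 76
f 72 49 80
f 76 80 50
f 72 80 76
f 40 56 67
f 56 44 70
f 67 70 48
f 56 70 67
f 44 79 57
f 79 50 78
f 57 78 43
f 79 78 57
f 50 80 77
f 80 49 73
f 77 73 41
f 80 73 77
f 49 75 74
f 75 46 62
f 74 62 45
f 75 62 74
f 46 61 66
f 61 40 63
f 66 63 47
f 61 63 66
f 42 68 54
f 68 48 69
f 54 69 43
f 68 69 54
f 42 54 52
f 54 43 53
f 52 53 41
f 54 53 52
f 42 52 59
f 52 41 58
f 59 58 45
f 52 58 59
f 42 59 64
f 59 45 65
f 64 65 47
f 59 65 64
f 42 64 68
f 64 47 71
f 68 71 48
f 64 71 68
f 43 69 57
f 69 48 70
f 57 70 44
f 69 70 57
f 41 53 77
f 53 43 78
f 77 78 50
f 53 78 77
f 45 58 74
f 58 41 73
f 74 73 49
f 58 73 74
f 47 65 66
f 65 45 62
f 66 62 46
f 65 62 66
f 48 71 67
f 71 47 63
f 67 63 40
f 71 63 67
f 82 81 84
f 82 84 83
f 84 81 85
f 84 85 83
f 85 81 86
f 85 86 83
f 86 81 87
f 86 87 83
f 87 81 88
f 87 88 83
f 88 81 89
f 88 89 83
f 89 81 90
f 89 90 83
f 90 81 91
f 90 91 83
f 91 81 92
f 91 92 83
f 92 81 93
f 92 93 83
f 93 81 94
f 93 94 83
f 94 81 95
f 94 95 83
f 95 81 96
f 95 96 83
f 96 81 97
f 96 97 83
f 97 81 82
f 97 82 83
f 99 98 102
f 99 102 100
f 100 102 103
f 100 103 101
f 102 98 104
f 102 104 103
f 103 104 105
f 103 105 101
f 104 98 106
f 104 106 105
f 105 106 107
f 105 107 101
f 106 98 108
f 106 108 107
f 107 108 109
f 107 109 101
f 108 98 110
f 108 110 109
f 109 110 111
f 109 111 101
f 110 98 112
f 110 112 111
f 111 112 113
f 111 113 101
f 112 98 114
f 112 114 113
f 113 114 115
f 113 115 101
f 114 98 116
f 114 116 115
f 115 116 117
f 115 117 101
f 116 98 118
f 116 118 117
f 117 118 119
f 117 119 101
f 118 98 120
f 118 120 119
f 119 120 121
f 119 121 101
f 120 98 122
f 120 122 121
f 121 122 123
f 121 123 101
f 122 98 99
f 122 99 123
f 123 99 100
f 123 100 101



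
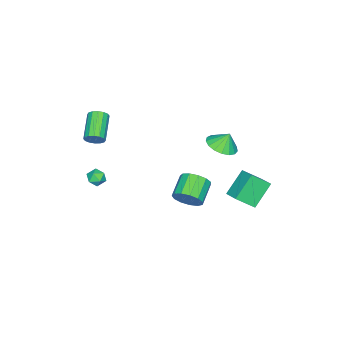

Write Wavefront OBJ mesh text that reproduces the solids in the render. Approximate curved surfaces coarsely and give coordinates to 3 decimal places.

v -3.286 2.675 -3.015
v -4.646 2.968 -1.677
v -4.018 3.598 -3.96
v -5.378 3.891 -2.622
v -2.622 3.669 -2.558
v -3.982 3.962 -1.22
v -3.354 4.592 -3.503
v -4.714 4.885 -2.165
v -2.031 3.017 2.494
v -1.051 3.08 2.73
v -2.289 3.383 3.466
v -1.152 3.513 2.541
v -1.455 3.833 2.34
v -1.89 3.965 2.175
v -2.357 3.881 2.083
v -2.749 3.599 2.085
v -2.977 3.183 2.181
v -2.988 2.73 2.348
v -2.78 2.342 2.549
v -2.401 2.109 2.737
v -1.936 2.085 2.869
v -1.494 2.273 2.916
v -1.174 2.633 2.865
v 1.039 -3.104 -0.465
v 1.449 -2.809 -0.052
v 1.851 -3.611 -0.908
v 2.261 -3.316 -0.495
v 1.841 -3.763 -0.274
v 1.339 -3.449 0
v 1.961 -2.971 -0.96
v 1.459 -2.657 -0.686
v 2.018 -2.726 -0.358
v 1.944 -3.216 0.066
v 1.356 -3.204 -1.026
v 1.282 -3.694 -0.602
v -2.877 0.256 -4.351
v -2.514 0.639 -3.513
v -3.941 0.367 -2.772
v -4.303 -0.016 -3.609
v -2.742 1.063 -3.794
v -4.168 0.792 -3.053
v -3.012 1.232 -4.252
v -4.438 0.96 -3.511
v -3.239 1.09 -4.742
v -4.665 0.818 -4.001
v -3.351 0.683 -5.107
v -4.778 0.412 -4.366
v -3.313 0.141 -5.232
v -4.739 -0.13 -4.491
v -3.136 -0.365 -5.077
v -4.562 -0.636 -4.336
v -2.877 -0.674 -4.692
v -4.303 -0.945 -3.95
v -2.618 -0.687 -4.198
v -4.044 -0.959 -3.457
v -2.441 -0.402 -3.753
v -3.867 -0.673 -3.011
v -2.402 0.093 -3.497
v -3.828 -0.179 -2.756
v 1.891 -3.105 3.136
v 2.251 -3.258 3.642
v 0.73 -3.969 4.51
v 0.369 -3.815 4.004
v 2.143 -2.951 3.704
v 0.622 -3.662 4.572
v 1.967 -2.685 3.614
v 0.446 -3.396 4.481
v 1.771 -2.532 3.395
v 0.25 -3.243 4.263
v 1.607 -2.532 3.108
v 0.085 -3.243 3.975
v 1.519 -2.685 2.828
v -0.003 -3.396 3.695
v 1.53 -2.951 2.63
v 0.009 -3.662 3.498
v 1.638 -3.258 2.568
v 0.117 -3.969 3.436
v 1.814 -3.524 2.659
v 0.293 -4.235 3.526
v 2.01 -3.677 2.877
v 0.489 -4.388 3.745
v 2.175 -3.677 3.165
v 0.653 -4.388 4.032
v 2.263 -3.524 3.445
v 0.741 -4.235 4.312
f 2 4 1
f 5 2 1
f 1 4 3
f 3 5 1
f 2 8 4
f 6 2 5
f 6 8 2
f 4 8 3
f 7 5 3
f 3 8 7
f 7 6 5
f 8 6 7
f 10 9 12
f 10 12 11
f 12 9 13
f 12 13 11
f 13 9 14
f 13 14 11
f 14 9 15
f 14 15 11
f 15 9 16
f 15 16 11
f 16 9 17
f 16 17 11
f 17 9 18
f 17 18 11
f 18 9 19
f 18 19 11
f 19 9 20
f 19 20 11
f 20 9 21
f 20 21 11
f 21 9 22
f 21 22 11
f 22 9 23
f 22 23 11
f 23 9 10
f 23 10 11
f 24 35 29
f 24 29 25
f 24 25 31
f 24 31 34
f 24 34 35
f 25 29 33
f 29 35 28
f 35 34 26
f 34 31 30
f 31 25 32
f 27 33 28
f 27 28 26
f 27 26 30
f 27 30 32
f 27 32 33
f 28 33 29
f 26 28 35
f 30 26 34
f 32 30 31
f 33 32 25
f 37 36 40
f 37 40 38
f 38 40 41
f 38 41 39
f 40 36 42
f 40 42 41
f 41 42 43
f 41 43 39
f 42 36 44
f 42 44 43
f 43 44 45
f 43 45 39
f 44 36 46
f 44 46 45
f 45 46 47
f 45 47 39
f 46 36 48
f 46 48 47
f 47 48 49
f 47 49 39
f 48 36 50
f 48 50 49
f 49 50 51
f 49 51 39
f 50 36 52
f 50 52 51
f 51 52 53
f 51 53 39
f 52 36 54
f 52 54 53
f 53 54 55
f 53 55 39
f 54 36 56
f 54 56 55
f 55 56 57
f 55 57 39
f 56 36 58
f 56 58 57
f 57 58 59
f 57 59 39
f 58 36 37
f 58 37 59
f 59 37 38
f 59 38 39
f 61 60 64
f 61 64 62
f 62 64 65
f 62 65 63
f 64 60 66
f 64 66 65
f 65 66 67
f 65 67 63
f 66 60 68
f 66 68 67
f 67 68 69
f 67 69 63
f 68 60 70
f 68 70 69
f 69 70 71
f 69 71 63
f 70 60 72
f 70 72 71
f 71 72 73
f 71 73 63
f 72 60 74
f 72 74 73
f 73 74 75
f 73 75 63
f 74 60 76
f 74 76 75
f 75 76 77
f 75 77 63
f 76 60 78
f 76 78 77
f 77 78 79
f 77 79 63
f 78 60 80
f 78 80 79
f 79 80 81
f 79 81 63
f 80 60 82
f 80 82 81
f 81 82 83
f 81 83 63
f 82 60 84
f 82 84 83
f 83 84 85
f 83 85 63
f 84 60 61
f 84 61 85
f 85 61 62
f 85 62 63



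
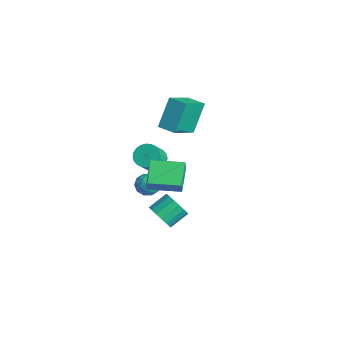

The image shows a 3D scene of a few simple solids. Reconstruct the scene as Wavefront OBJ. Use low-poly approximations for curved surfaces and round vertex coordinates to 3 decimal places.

v -3.096 0.743 -1.785
v -2.517 0.765 -2.381
v -3.863 -0.045 -2.559
v -3.284 -0.023 -3.155
v -3.134 -0.428 -2.445
v -2.661 0.059 -1.967
v -3.719 0.661 -2.973
v -3.246 1.148 -2.495
v -2.902 0.714 -3.115
v -2.541 0.041 -2.788
v -3.839 0.679 -2.152
v -3.478 0.006 -1.825
v -2.74 0.823 -2.015
v -3.64 -0.103 -2.925
v -3.553 -0.341 -2.508
v -3.212 -0.328 -2.858
v -2.824 0.408 -1.772
v -2.484 0.421 -2.121
v -2.846 -0.28 -2.159
v -3.896 0.299 -2.819
v -3.556 0.312 -3.168
v -3.168 1.048 -2.082
v -2.827 1.061 -2.432
v -3.534 1 -2.781
v -2.626 0.806 -2.796
v -3.076 0.343 -3.252
v -3.332 0.745 -3.145
v -3.054 1.031 -2.864
v -2.413 0.411 -2.605
v -2.864 -0.052 -3.06
v -2.776 -0.29 -2.642
v -2.497 -0.004 -2.361
v -2.639 0.381 -3.036
v -3.516 0.772 -1.88
v -3.967 0.309 -2.335
v -3.883 0.724 -2.579
v -3.604 1.01 -2.298
v -3.304 0.377 -1.688
v -3.754 -0.086 -2.144
v -3.326 -0.311 -2.076
v -3.048 -0.025 -1.795
v -3.741 0.339 -1.904
v -0.372 -0.991 -0.037
v -0.172 -1.134 0.734
v -1.842 -0.018 0.523
v -1.643 -0.162 1.295
v 0.743 0.682 -0.015
v 0.942 0.538 0.757
v -0.728 1.654 0.546
v -0.528 1.511 1.317
v -3.311 0.843 -0.384
v -2.547 0.837 -0.732
v -2.084 0.131 0.296
v -2.849 0.137 0.644
v -2.532 1.11 -0.551
v -2.07 0.404 0.477
v -2.637 1.342 -0.345
v -2.174 0.636 0.683
v -2.844 1.498 -0.144
v -2.381 0.793 0.884
v -3.122 1.555 0.019
v -2.66 0.849 1.048
v -3.429 1.503 0.122
v -2.967 0.797 1.15
v -3.718 1.351 0.147
v -3.256 0.645 1.175
v -3.945 1.121 0.092
v -3.483 0.415 1.12
v -4.076 0.849 -0.036
v -3.613 0.143 0.992
v -4.09 0.576 -0.217
v -3.628 -0.13 0.811
v -3.986 0.344 -0.423
v -3.523 -0.362 0.605
v -3.779 0.187 -0.624
v -3.316 -0.518 0.404
v -3.5 0.131 -0.788
v -3.038 -0.575 0.241
v -3.193 0.183 -0.89
v -2.731 -0.523 0.138
v -2.904 0.335 -0.915
v -2.442 -0.371 0.113
v -2.677 0.565 -0.86
v -2.215 -0.141 0.168
v -1.356 0.263 -4.021
v -0.982 -0.129 -3.24
v -1.131 1.085 -2.559
v -1.504 1.477 -3.339
v -0.622 0.039 -3.461
v -0.77 1.253 -2.779
v -0.429 0.258 -3.81
v -0.578 1.472 -3.128
v -0.449 0.478 -4.207
v -0.598 1.692 -3.525
v -0.677 0.65 -4.561
v -0.825 1.864 -3.88
v -1.06 0.732 -4.792
v -1.209 1.946 -4.111
v -1.511 0.707 -4.846
v -1.659 1.921 -4.165
v -1.926 0.581 -4.711
v -2.075 1.795 -4.029
v -2.211 0.381 -4.418
v -2.359 1.595 -3.736
v -2.299 0.155 -4.034
v -2.448 1.369 -3.352
v -2.172 -0.047 -3.646
v -2.321 1.167 -2.965
v -1.858 -0.178 -3.345
v -2.006 1.036 -2.664
v -1.428 -0.207 -3.199
v -1.577 1.007 -2.517
v -3.611 2.484 1.856
v -2.777 0.867 3.057
v -4.219 3.503 3.649
v -3.384 1.886 4.85
v -2.556 3.054 1.89
v -1.721 1.437 3.091
v -3.163 4.073 3.683
v -2.329 2.456 4.884
f 1 38 17
f 38 12 41
f 17 41 6
f 38 41 17
f 1 17 13
f 17 6 18
f 13 18 2
f 17 18 13
f 1 13 22
f 13 2 23
f 22 23 8
f 13 23 22
f 1 22 34
f 22 8 37
f 34 37 11
f 22 37 34
f 1 34 38
f 34 11 42
f 38 42 12
f 34 42 38
f 2 18 29
f 18 6 32
f 29 32 10
f 18 32 29
f 6 41 19
f 41 12 40
f 19 40 5
f 41 40 19
f 12 42 39
f 42 11 35
f 39 35 3
f 42 35 39
f 11 37 36
f 37 8 24
f 36 24 7
f 37 24 36
f 8 23 28
f 23 2 25
f 28 25 9
f 23 25 28
f 4 30 16
f 30 10 31
f 16 31 5
f 30 31 16
f 4 16 14
f 16 5 15
f 14 15 3
f 16 15 14
f 4 14 21
f 14 3 20
f 21 20 7
f 14 20 21
f 4 21 26
f 21 7 27
f 26 27 9
f 21 27 26
f 4 26 30
f 26 9 33
f 30 33 10
f 26 33 30
f 5 31 19
f 31 10 32
f 19 32 6
f 31 32 19
f 3 15 39
f 15 5 40
f 39 40 12
f 15 40 39
f 7 20 36
f 20 3 35
f 36 35 11
f 20 35 36
f 9 27 28
f 27 7 24
f 28 24 8
f 27 24 28
f 10 33 29
f 33 9 25
f 29 25 2
f 33 25 29
f 44 46 43
f 47 44 43
f 43 46 45
f 45 47 43
f 44 50 46
f 48 44 47
f 48 50 44
f 46 50 45
f 49 47 45
f 45 50 49
f 49 48 47
f 50 48 49
f 52 51 55
f 52 55 53
f 53 55 56
f 53 56 54
f 55 51 57
f 55 57 56
f 56 57 58
f 56 58 54
f 57 51 59
f 57 59 58
f 58 59 60
f 58 60 54
f 59 51 61
f 59 61 60
f 60 61 62
f 60 62 54
f 61 51 63
f 61 63 62
f 62 63 64
f 62 64 54
f 63 51 65
f 63 65 64
f 64 65 66
f 64 66 54
f 65 51 67
f 65 67 66
f 66 67 68
f 66 68 54
f 67 51 69
f 67 69 68
f 68 69 70
f 68 70 54
f 69 51 71
f 69 71 70
f 70 71 72
f 70 72 54
f 71 51 73
f 71 73 72
f 72 73 74
f 72 74 54
f 73 51 75
f 73 75 74
f 74 75 76
f 74 76 54
f 75 51 77
f 75 77 76
f 76 77 78
f 76 78 54
f 77 51 79
f 77 79 78
f 78 79 80
f 78 80 54
f 79 51 81
f 79 81 80
f 80 81 82
f 80 82 54
f 81 51 83
f 81 83 82
f 82 83 84
f 82 84 54
f 83 51 52
f 83 52 84
f 84 52 53
f 84 53 54
f 86 85 89
f 86 89 87
f 87 89 90
f 87 90 88
f 89 85 91
f 89 91 90
f 90 91 92
f 90 92 88
f 91 85 93
f 91 93 92
f 92 93 94
f 92 94 88
f 93 85 95
f 93 95 94
f 94 95 96
f 94 96 88
f 95 85 97
f 95 97 96
f 96 97 98
f 96 98 88
f 97 85 99
f 97 99 98
f 98 99 100
f 98 100 88
f 99 85 101
f 99 101 100
f 100 101 102
f 100 102 88
f 101 85 103
f 101 103 102
f 102 103 104
f 102 104 88
f 103 85 105
f 103 105 104
f 104 105 106
f 104 106 88
f 105 85 107
f 105 107 106
f 106 107 108
f 106 108 88
f 107 85 109
f 107 109 108
f 108 109 110
f 108 110 88
f 109 85 111
f 109 111 110
f 110 111 112
f 110 112 88
f 111 85 86
f 111 86 112
f 112 86 87
f 112 87 88
f 114 116 113
f 117 114 113
f 113 116 115
f 115 117 113
f 114 120 116
f 118 114 117
f 118 120 114
f 116 120 115
f 119 117 115
f 115 120 119
f 119 118 117
f 120 118 119



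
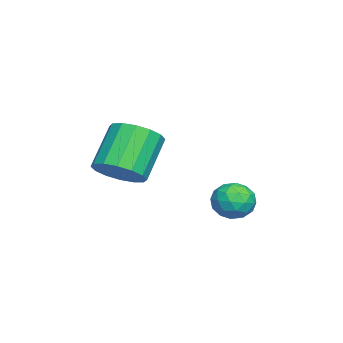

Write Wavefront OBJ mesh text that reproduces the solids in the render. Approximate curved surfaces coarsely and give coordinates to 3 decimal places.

v 2.942 4.502 -1.635
v 3.425 4.105 -2.212
v 1.895 3.655 -1.928
v 2.378 3.258 -2.505
v 2.555 3.18 -1.676
v 3.202 3.704 -1.495
v 2.118 4.056 -2.645
v 2.765 4.58 -2.464
v 2.916 3.829 -2.837
v 3.186 3.288 -2.238
v 2.134 4.472 -1.902
v 2.404 3.931 -1.303
v 3.275 4.378 -1.897
v 2.045 3.382 -2.243
v 2.149 3.337 -1.755
v 2.433 3.103 -2.094
v 3.144 4.142 -1.476
v 3.428 3.908 -1.815
v 2.917 3.365 -1.5
v 1.892 3.852 -2.325
v 2.176 3.618 -2.664
v 2.887 4.657 -2.046
v 3.171 4.423 -2.385
v 2.403 4.395 -2.64
v 3.26 3.982 -2.604
v 2.645 3.484 -2.777
v 2.492 3.954 -2.859
v 2.872 4.262 -2.752
v 3.419 3.664 -2.252
v 2.804 3.166 -2.424
v 2.908 3.12 -1.937
v 3.288 3.428 -1.83
v 3.12 3.502 -2.619
v 2.516 4.594 -1.716
v 1.901 4.096 -1.888
v 2.032 4.332 -2.31
v 2.412 4.64 -2.203
v 2.675 4.276 -1.363
v 2.06 3.778 -1.536
v 2.448 3.498 -1.388
v 2.828 3.806 -1.281
v 2.2 4.258 -1.521
v 2.485 -0.204 -1.11
v 3.189 0.423 -0.671
v 1.9 0.81 0.848
v 1.195 0.184 0.41
v 2.902 0.742 -0.996
v 1.613 1.129 0.523
v 2.503 0.808 -1.352
v 1.214 1.195 0.168
v 2.099 0.602 -1.642
v 0.81 0.989 -0.123
v 1.798 0.181 -1.79
v 0.509 0.568 -0.271
v 1.682 -0.344 -1.756
v 0.392 0.044 -0.236
v 1.78 -0.83 -1.548
v 0.491 -0.443 -0.029
v 2.067 -1.149 -1.223
v 0.778 -0.762 0.296
v 2.466 -1.215 -0.868
v 1.177 -0.828 0.652
v 2.87 -1.009 -0.577
v 1.581 -0.622 0.942
v 3.171 -0.588 -0.429
v 1.882 -0.201 1.09
v 3.288 -0.064 -0.464
v 1.998 0.324 1.056
f 1 38 17
f 38 12 41
f 17 41 6
f 38 41 17
f 1 17 13
f 17 6 18
f 13 18 2
f 17 18 13
f 1 13 22
f 13 2 23
f 22 23 8
f 13 23 22
f 1 22 34
f 22 8 37
f 34 37 11
f 22 37 34
f 1 34 38
f 34 11 42
f 38 42 12
f 34 42 38
f 2 18 29
f 18 6 32
f 29 32 10
f 18 32 29
f 6 41 19
f 41 12 40
f 19 40 5
f 41 40 19
f 12 42 39
f 42 11 35
f 39 35 3
f 42 35 39
f 11 37 36
f 37 8 24
f 36 24 7
f 37 24 36
f 8 23 28
f 23 2 25
f 28 25 9
f 23 25 28
f 4 30 16
f 30 10 31
f 16 31 5
f 30 31 16
f 4 16 14
f 16 5 15
f 14 15 3
f 16 15 14
f 4 14 21
f 14 3 20
f 21 20 7
f 14 20 21
f 4 21 26
f 21 7 27
f 26 27 9
f 21 27 26
f 4 26 30
f 26 9 33
f 30 33 10
f 26 33 30
f 5 31 19
f 31 10 32
f 19 32 6
f 31 32 19
f 3 15 39
f 15 5 40
f 39 40 12
f 15 40 39
f 7 20 36
f 20 3 35
f 36 35 11
f 20 35 36
f 9 27 28
f 27 7 24
f 28 24 8
f 27 24 28
f 10 33 29
f 33 9 25
f 29 25 2
f 33 25 29
f 44 43 47
f 44 47 45
f 45 47 48
f 45 48 46
f 47 43 49
f 47 49 48
f 48 49 50
f 48 50 46
f 49 43 51
f 49 51 50
f 50 51 52
f 50 52 46
f 51 43 53
f 51 53 52
f 52 53 54
f 52 54 46
f 53 43 55
f 53 55 54
f 54 55 56
f 54 56 46
f 55 43 57
f 55 57 56
f 56 57 58
f 56 58 46
f 57 43 59
f 57 59 58
f 58 59 60
f 58 60 46
f 59 43 61
f 59 61 60
f 60 61 62
f 60 62 46
f 61 43 63
f 61 63 62
f 62 63 64
f 62 64 46
f 63 43 65
f 63 65 64
f 64 65 66
f 64 66 46
f 65 43 67
f 65 67 66
f 66 67 68
f 66 68 46
f 67 43 44
f 67 44 68
f 68 44 45
f 68 45 46



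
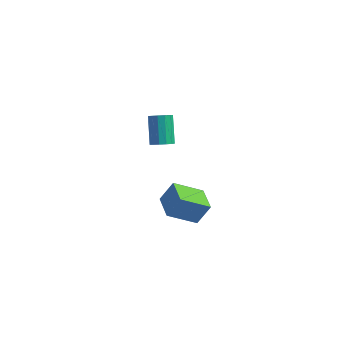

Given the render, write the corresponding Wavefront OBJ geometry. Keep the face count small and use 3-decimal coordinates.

v 1.654 -3.441 1.278
v 0.341 -4.279 2.294
v 0.821 -2.272 1.165
v -0.493 -3.11 2.181
v 2.193 -2.95 2.379
v 0.879 -3.788 3.395
v 1.359 -1.781 2.266
v 0.046 -2.619 3.282
v -2.676 2.782 0.279
v -2.04 3.014 0.343
v -2.588 4.169 1.624
v -3.224 3.938 1.561
v -2.208 3.231 0.075
v -2.755 4.386 1.356
v -2.524 3.306 -0.127
v -3.072 4.461 1.154
v -2.889 3.214 -0.201
v -3.437 4.369 1.08
v -3.186 2.986 -0.122
v -3.734 4.141 1.159
v -3.321 2.692 0.085
v -3.869 3.848 1.366
v -3.252 2.428 0.353
v -3.799 3.583 1.634
v -2.999 2.276 0.598
v -3.547 3.431 1.879
v -2.644 2.285 0.742
v -3.192 3.44 2.023
v -2.299 2.451 0.739
v -2.847 3.607 2.02
v -2.074 2.723 0.59
v -2.622 3.879 1.871
f 2 4 1
f 5 2 1
f 1 4 3
f 3 5 1
f 2 8 4
f 6 2 5
f 6 8 2
f 4 8 3
f 7 5 3
f 3 8 7
f 7 6 5
f 8 6 7
f 10 9 13
f 10 13 11
f 11 13 14
f 11 14 12
f 13 9 15
f 13 15 14
f 14 15 16
f 14 16 12
f 15 9 17
f 15 17 16
f 16 17 18
f 16 18 12
f 17 9 19
f 17 19 18
f 18 19 20
f 18 20 12
f 19 9 21
f 19 21 20
f 20 21 22
f 20 22 12
f 21 9 23
f 21 23 22
f 22 23 24
f 22 24 12
f 23 9 25
f 23 25 24
f 24 25 26
f 24 26 12
f 25 9 27
f 25 27 26
f 26 27 28
f 26 28 12
f 27 9 29
f 27 29 28
f 28 29 30
f 28 30 12
f 29 9 31
f 29 31 30
f 30 31 32
f 30 32 12
f 31 9 10
f 31 10 32
f 32 10 11
f 32 11 12



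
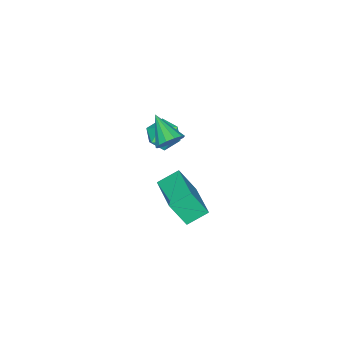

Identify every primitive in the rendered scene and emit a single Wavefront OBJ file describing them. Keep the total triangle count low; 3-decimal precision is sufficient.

v -3.056 -3.03 -1.641
v -2.257 -3.118 -1.03
v -3.303 -4.642 -1.55
v -2.504 -4.73 -0.939
v -3.34 -4.267 -0.613
v -3.187 -3.271 -0.669
v -2.373 -4.489 -1.911
v -2.22 -3.493 -1.967
v -1.835 -4.02 -1.198
v -2.432 -3.883 -0.395
v -3.128 -3.877 -2.185
v -3.725 -3.74 -1.382
v -1.484 -2.713 -0.112
v -1.076 -3.261 -0.565
v -2.276 -4.067 0.812
v -0.808 -3.168 -0.2
v -0.755 -2.931 0.193
v -0.934 -2.625 0.489
v -1.287 -2.346 0.594
v -1.703 -2.184 0.475
v -2.05 -2.19 0.17
v -2.217 -2.362 -0.225
v -2.151 -2.646 -0.584
v -1.874 -2.951 -0.793
v -1.473 -3.18 -0.786
v 1.87 0.685 0.976
v 2.267 -0.057 2.533
v 3.303 2.181 1.324
v 3.7 1.439 2.881
v 2.74 -0.019 0.419
v 3.137 -0.761 1.976
v 4.173 1.477 0.767
v 4.57 0.735 2.324
f 1 12 6
f 1 6 2
f 1 2 8
f 1 8 11
f 1 11 12
f 2 6 10
f 6 12 5
f 12 11 3
f 11 8 7
f 8 2 9
f 4 10 5
f 4 5 3
f 4 3 7
f 4 7 9
f 4 9 10
f 5 10 6
f 3 5 12
f 7 3 11
f 9 7 8
f 10 9 2
f 14 13 16
f 14 16 15
f 16 13 17
f 16 17 15
f 17 13 18
f 17 18 15
f 18 13 19
f 18 19 15
f 19 13 20
f 19 20 15
f 20 13 21
f 20 21 15
f 21 13 22
f 21 22 15
f 22 13 23
f 22 23 15
f 23 13 24
f 23 24 15
f 24 13 25
f 24 25 15
f 25 13 14
f 25 14 15
f 27 29 26
f 30 27 26
f 26 29 28
f 28 30 26
f 27 33 29
f 31 27 30
f 31 33 27
f 29 33 28
f 32 30 28
f 28 33 32
f 32 31 30
f 33 31 32



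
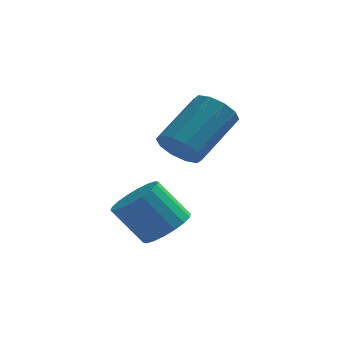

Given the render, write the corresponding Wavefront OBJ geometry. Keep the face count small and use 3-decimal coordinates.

v -1.874 -1.335 -0.351
v -1.367 -1.209 -0.917
v -0.419 0.101 0.226
v -0.926 -0.025 0.791
v -1.727 -0.901 -0.97
v -0.778 0.408 0.172
v -2.143 -0.76 -0.787
v -1.194 0.55 0.355
v -2.456 -0.838 -0.438
v -1.507 0.472 0.705
v -2.547 -1.106 -0.055
v -1.599 0.204 1.087
v -2.381 -1.461 0.214
v -1.433 -0.151 1.357
v -2.022 -1.768 0.268
v -1.073 -0.459 1.41
v -1.606 -1.91 0.085
v -0.657 -0.6 1.227
v -1.293 -1.832 -0.265
v -0.344 -0.522 0.878
v -1.201 -1.564 -0.647
v -0.253 -0.254 0.495
v -2.042 -2.846 -2.796
v -1.407 -2.607 -2.318
v -2.323 -2.514 -1.147
v -2.958 -2.754 -1.624
v -1.539 -2.286 -2.447
v -2.455 -2.194 -1.275
v -1.77 -2.077 -2.644
v -2.686 -1.984 -1.473
v -2.056 -2.02 -2.872
v -2.971 -1.927 -1.7
v -2.338 -2.127 -3.084
v -3.254 -2.034 -1.913
v -2.562 -2.376 -3.24
v -3.478 -2.283 -2.068
v -2.683 -2.718 -3.307
v -3.599 -2.626 -2.136
v -2.677 -3.086 -3.273
v -3.593 -2.993 -2.102
v -2.545 -3.406 -3.145
v -3.461 -3.314 -1.973
v -2.314 -3.616 -2.947
v -3.23 -3.523 -1.776
v -2.029 -3.673 -2.72
v -2.944 -3.58 -1.548
v -1.746 -3.566 -2.507
v -2.662 -3.473 -1.336
v -1.522 -3.317 -2.352
v -2.438 -3.224 -1.18
v -1.401 -2.974 -2.284
v -2.317 -2.882 -1.113
f 2 1 5
f 2 5 3
f 3 5 6
f 3 6 4
f 5 1 7
f 5 7 6
f 6 7 8
f 6 8 4
f 7 1 9
f 7 9 8
f 8 9 10
f 8 10 4
f 9 1 11
f 9 11 10
f 10 11 12
f 10 12 4
f 11 1 13
f 11 13 12
f 12 13 14
f 12 14 4
f 13 1 15
f 13 15 14
f 14 15 16
f 14 16 4
f 15 1 17
f 15 17 16
f 16 17 18
f 16 18 4
f 17 1 19
f 17 19 18
f 18 19 20
f 18 20 4
f 19 1 21
f 19 21 20
f 20 21 22
f 20 22 4
f 21 1 2
f 21 2 22
f 22 2 3
f 22 3 4
f 24 23 27
f 24 27 25
f 25 27 28
f 25 28 26
f 27 23 29
f 27 29 28
f 28 29 30
f 28 30 26
f 29 23 31
f 29 31 30
f 30 31 32
f 30 32 26
f 31 23 33
f 31 33 32
f 32 33 34
f 32 34 26
f 33 23 35
f 33 35 34
f 34 35 36
f 34 36 26
f 35 23 37
f 35 37 36
f 36 37 38
f 36 38 26
f 37 23 39
f 37 39 38
f 38 39 40
f 38 40 26
f 39 23 41
f 39 41 40
f 40 41 42
f 40 42 26
f 41 23 43
f 41 43 42
f 42 43 44
f 42 44 26
f 43 23 45
f 43 45 44
f 44 45 46
f 44 46 26
f 45 23 47
f 45 47 46
f 46 47 48
f 46 48 26
f 47 23 49
f 47 49 48
f 48 49 50
f 48 50 26
f 49 23 51
f 49 51 50
f 50 51 52
f 50 52 26
f 51 23 24
f 51 24 52
f 52 24 25
f 52 25 26



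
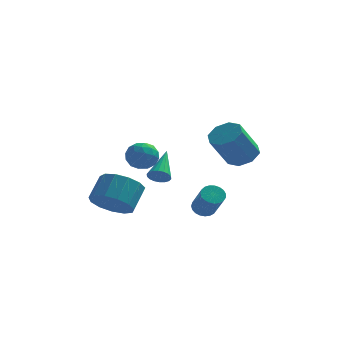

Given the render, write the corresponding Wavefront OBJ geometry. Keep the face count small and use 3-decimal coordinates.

v -2.964 1.511 -1.948
v -2.499 1.231 -1.319
v -2.741 0.369 -2.621
v -2.276 0.089 -1.992
v -3.096 0.174 -1.896
v -3.235 0.88 -1.48
v -2.005 0.72 -2.46
v -2.144 1.426 -2.044
v -1.907 0.742 -1.635
v -2.581 0.405 -1.287
v -2.659 1.195 -2.653
v -3.333 0.858 -2.305
v -2.751 1.471 -1.574
v -2.489 0.129 -2.366
v -2.971 0.179 -2.309
v -2.698 0.014 -1.94
v -3.184 1.265 -1.669
v -2.91 1.1 -1.299
v -3.261 0.479 -1.639
v -2.33 0.5 -2.641
v -2.056 0.335 -2.271
v -2.542 1.586 -2
v -2.269 1.421 -1.631
v -1.979 1.121 -2.301
v -2.13 1.019 -1.391
v -1.998 0.348 -1.786
v -1.839 0.719 -2.061
v -1.921 1.134 -1.817
v -2.526 0.821 -1.186
v -2.395 0.15 -1.582
v -2.877 0.2 -1.525
v -2.958 0.615 -1.281
v -2.178 0.534 -1.372
v -2.845 1.45 -2.358
v -2.714 0.779 -2.754
v -2.282 0.985 -2.659
v -2.363 1.4 -2.415
v -3.242 1.252 -2.154
v -3.11 0.581 -2.549
v -3.319 0.466 -2.123
v -3.401 0.881 -1.879
v -3.062 1.066 -2.568
v -3.627 -1.792 -4.063
v -2.728 -1.567 -4.617
v -2.374 -0.603 -3.652
v -3.273 -0.828 -3.097
v -3.159 -1.195 -4.831
v -2.805 -0.23 -3.866
v -3.738 -1.012 -4.801
v -3.384 -0.048 -3.836
v -4.283 -1.077 -4.537
v -3.929 -0.112 -3.571
v -4.619 -1.369 -4.122
v -4.265 -0.404 -3.156
v -4.64 -1.795 -3.688
v -4.286 -0.831 -2.723
v -4.34 -2.221 -3.373
v -3.986 -1.256 -2.408
v -3.813 -2.51 -3.277
v -3.459 -1.545 -2.312
v -3.227 -2.572 -3.431
v -2.873 -1.607 -2.465
v -2.768 -2.386 -3.785
v -2.414 -1.421 -2.819
v -2.582 -2.011 -4.227
v -2.228 -1.047 -3.262
v 0.33 -0.537 -4.534
v 0.749 -0.158 -4.403
v 1.269 -1.145 -3.215
v 0.85 -1.523 -3.346
v 0.568 -0.083 -4.262
v 1.088 -1.07 -3.074
v 0.346 -0.087 -4.168
v 0.866 -1.074 -2.98
v 0.121 -0.169 -4.137
v 0.641 -1.155 -2.949
v -0.068 -0.314 -4.175
v 0.453 -1.301 -2.987
v -0.188 -0.498 -4.275
v 0.333 -1.484 -3.087
v -0.218 -0.688 -4.42
v 0.302 -1.675 -3.232
v -0.154 -0.852 -4.585
v 0.366 -1.839 -3.396
v -0.006 -0.962 -4.74
v 0.514 -1.949 -3.552
v 0.2 -0.998 -4.861
v 0.72 -1.985 -3.672
v 0.428 -0.954 -4.924
v 0.949 -1.941 -3.736
v 0.64 -0.839 -4.921
v 1.16 -1.825 -3.732
v 0.798 -0.67 -4.85
v 1.318 -1.657 -3.662
v 0.875 -0.479 -4.725
v 1.395 -1.466 -3.536
v 0.857 -0.298 -4.567
v 1.378 -1.285 -3.378
v -1.476 -2.068 -2.173
v -1.037 -2.284 -1.922
v -1.324 -0.572 -1.147
v -0.938 -2.164 -2.112
v -0.946 -2.026 -2.313
v -1.058 -1.895 -2.487
v -1.254 -1.799 -2.598
v -1.493 -1.756 -2.625
v -1.729 -1.774 -2.563
v -1.915 -1.851 -2.424
v -2.014 -1.971 -2.234
v -2.006 -2.11 -2.033
v -1.893 -2.241 -1.859
v -1.698 -2.337 -1.748
v -1.458 -2.38 -1.721
v -1.223 -2.361 -1.783
v 2.024 -0.273 -1.33
v 2.8 -0.534 -1.1
v 2.072 -1.367 0.419
v 1.296 -1.107 0.19
v 2.65 0.049 -0.853
v 1.921 -0.785 0.666
v 2.133 0.443 -0.884
v 1.405 -0.391 0.635
v 1.553 0.417 -1.177
v 0.824 -0.416 0.342
v 1.248 -0.013 -1.559
v 0.52 -0.846 -0.04
v 1.399 -0.595 -1.806
v 0.67 -1.429 -0.287
v 1.915 -0.989 -1.775
v 1.187 -1.823 -0.256
v 2.496 -0.964 -1.482
v 1.767 -1.797 0.037
f 1 38 17
f 38 12 41
f 17 41 6
f 38 41 17
f 1 17 13
f 17 6 18
f 13 18 2
f 17 18 13
f 1 13 22
f 13 2 23
f 22 23 8
f 13 23 22
f 1 22 34
f 22 8 37
f 34 37 11
f 22 37 34
f 1 34 38
f 34 11 42
f 38 42 12
f 34 42 38
f 2 18 29
f 18 6 32
f 29 32 10
f 18 32 29
f 6 41 19
f 41 12 40
f 19 40 5
f 41 40 19
f 12 42 39
f 42 11 35
f 39 35 3
f 42 35 39
f 11 37 36
f 37 8 24
f 36 24 7
f 37 24 36
f 8 23 28
f 23 2 25
f 28 25 9
f 23 25 28
f 4 30 16
f 30 10 31
f 16 31 5
f 30 31 16
f 4 16 14
f 16 5 15
f 14 15 3
f 16 15 14
f 4 14 21
f 14 3 20
f 21 20 7
f 14 20 21
f 4 21 26
f 21 7 27
f 26 27 9
f 21 27 26
f 4 26 30
f 26 9 33
f 30 33 10
f 26 33 30
f 5 31 19
f 31 10 32
f 19 32 6
f 31 32 19
f 3 15 39
f 15 5 40
f 39 40 12
f 15 40 39
f 7 20 36
f 20 3 35
f 36 35 11
f 20 35 36
f 9 27 28
f 27 7 24
f 28 24 8
f 27 24 28
f 10 33 29
f 33 9 25
f 29 25 2
f 33 25 29
f 44 43 47
f 44 47 45
f 45 47 48
f 45 48 46
f 47 43 49
f 47 49 48
f 48 49 50
f 48 50 46
f 49 43 51
f 49 51 50
f 50 51 52
f 50 52 46
f 51 43 53
f 51 53 52
f 52 53 54
f 52 54 46
f 53 43 55
f 53 55 54
f 54 55 56
f 54 56 46
f 55 43 57
f 55 57 56
f 56 57 58
f 56 58 46
f 57 43 59
f 57 59 58
f 58 59 60
f 58 60 46
f 59 43 61
f 59 61 60
f 60 61 62
f 60 62 46
f 61 43 63
f 61 63 62
f 62 63 64
f 62 64 46
f 63 43 65
f 63 65 64
f 64 65 66
f 64 66 46
f 65 43 44
f 65 44 66
f 66 44 45
f 66 45 46
f 68 67 71
f 68 71 69
f 69 71 72
f 69 72 70
f 71 67 73
f 71 73 72
f 72 73 74
f 72 74 70
f 73 67 75
f 73 75 74
f 74 75 76
f 74 76 70
f 75 67 77
f 75 77 76
f 76 77 78
f 76 78 70
f 77 67 79
f 77 79 78
f 78 79 80
f 78 80 70
f 79 67 81
f 79 81 80
f 80 81 82
f 80 82 70
f 81 67 83
f 81 83 82
f 82 83 84
f 82 84 70
f 83 67 85
f 83 85 84
f 84 85 86
f 84 86 70
f 85 67 87
f 85 87 86
f 86 87 88
f 86 88 70
f 87 67 89
f 87 89 88
f 88 89 90
f 88 90 70
f 89 67 91
f 89 91 90
f 90 91 92
f 90 92 70
f 91 67 93
f 91 93 92
f 92 93 94
f 92 94 70
f 93 67 95
f 93 95 94
f 94 95 96
f 94 96 70
f 95 67 97
f 95 97 96
f 96 97 98
f 96 98 70
f 97 67 68
f 97 68 98
f 98 68 69
f 98 69 70
f 100 99 102
f 100 102 101
f 102 99 103
f 102 103 101
f 103 99 104
f 103 104 101
f 104 99 105
f 104 105 101
f 105 99 106
f 105 106 101
f 106 99 107
f 106 107 101
f 107 99 108
f 107 108 101
f 108 99 109
f 108 109 101
f 109 99 110
f 109 110 101
f 110 99 111
f 110 111 101
f 111 99 112
f 111 112 101
f 112 99 113
f 112 113 101
f 113 99 114
f 113 114 101
f 114 99 100
f 114 100 101
f 116 115 119
f 116 119 117
f 117 119 120
f 117 120 118
f 119 115 121
f 119 121 120
f 120 121 122
f 120 122 118
f 121 115 123
f 121 123 122
f 122 123 124
f 122 124 118
f 123 115 125
f 123 125 124
f 124 125 126
f 124 126 118
f 125 115 127
f 125 127 126
f 126 127 128
f 126 128 118
f 127 115 129
f 127 129 128
f 128 129 130
f 128 130 118
f 129 115 131
f 129 131 130
f 130 131 132
f 130 132 118
f 131 115 116
f 131 116 132
f 132 116 117
f 132 117 118



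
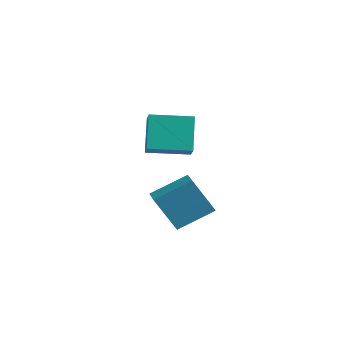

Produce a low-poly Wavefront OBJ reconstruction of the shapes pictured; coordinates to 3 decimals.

v -4.229 1.455 -0.306
v -4.879 2.367 1.051
v -2.845 2.672 -0.46
v -3.495 3.584 0.897
v -3.645 0.876 0.363
v -4.295 1.788 1.72
v -2.261 2.093 0.209
v -2.911 3.005 1.566
v -0.06 -1.91 -1.222
v -0.817 -2.349 0.294
v 0.782 -0.681 -0.446
v 0.025 -1.119 1.07
v 0.615 -2.481 -1.05
v -0.142 -2.919 0.466
v 1.457 -1.251 -0.274
v 0.7 -1.69 1.242
f 2 4 1
f 5 2 1
f 1 4 3
f 3 5 1
f 2 8 4
f 6 2 5
f 6 8 2
f 4 8 3
f 7 5 3
f 3 8 7
f 7 6 5
f 8 6 7
f 10 12 9
f 13 10 9
f 9 12 11
f 11 13 9
f 10 16 12
f 14 10 13
f 14 16 10
f 12 16 11
f 15 13 11
f 11 16 15
f 15 14 13
f 16 14 15

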